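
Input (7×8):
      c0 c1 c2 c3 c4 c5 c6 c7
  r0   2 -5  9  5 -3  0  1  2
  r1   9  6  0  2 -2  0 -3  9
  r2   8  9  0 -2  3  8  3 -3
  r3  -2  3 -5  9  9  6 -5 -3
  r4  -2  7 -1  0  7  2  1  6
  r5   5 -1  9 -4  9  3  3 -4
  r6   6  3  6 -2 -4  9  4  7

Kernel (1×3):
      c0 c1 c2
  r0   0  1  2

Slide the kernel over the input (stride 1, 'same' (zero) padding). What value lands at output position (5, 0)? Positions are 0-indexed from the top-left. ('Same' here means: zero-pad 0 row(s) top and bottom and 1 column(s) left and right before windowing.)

The receptive field on the zero-padded input at this output position is [0 5 -1]. Elementwise product with the kernel and sum: 5·1 + -1·2.

3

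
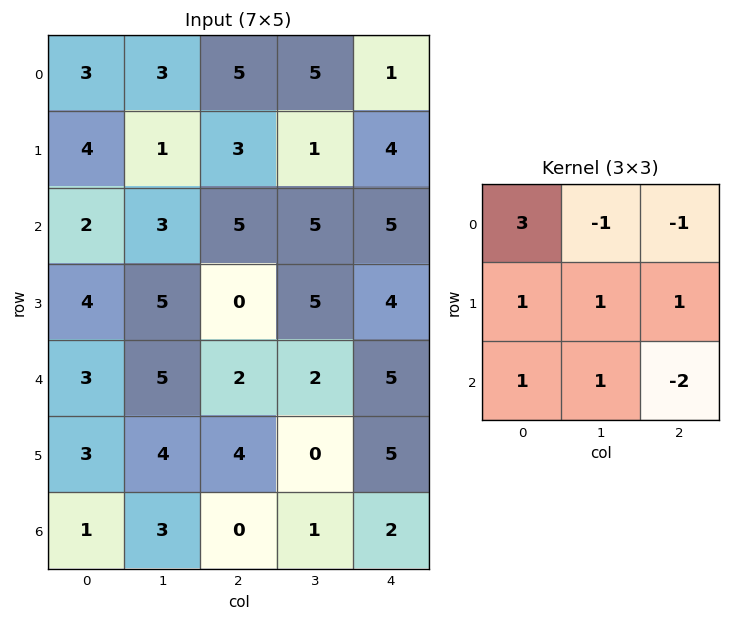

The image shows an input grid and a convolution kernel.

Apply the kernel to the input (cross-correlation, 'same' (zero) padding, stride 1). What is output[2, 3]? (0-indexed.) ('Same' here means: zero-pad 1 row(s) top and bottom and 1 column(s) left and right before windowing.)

The receptive field on the zero-padded input at this output position is [3 1 4 / 5 5 5 / 0 5 4]. Elementwise product with the kernel and sum: 3·3 + 1·-1 + 4·-1 + 5·1 + 5·1 + 5·1 + 0·1 + 5·1 + 4·-2.

16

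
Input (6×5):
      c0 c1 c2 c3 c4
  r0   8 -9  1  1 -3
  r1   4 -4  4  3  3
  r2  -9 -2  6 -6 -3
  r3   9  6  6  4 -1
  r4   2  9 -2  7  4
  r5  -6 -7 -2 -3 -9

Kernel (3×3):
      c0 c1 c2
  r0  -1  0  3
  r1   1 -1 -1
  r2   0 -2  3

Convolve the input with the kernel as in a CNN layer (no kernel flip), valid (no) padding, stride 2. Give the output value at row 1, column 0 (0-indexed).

The receptive field on the input at this output position is [-9 -2 6 / 9 6 6 / 2 9 -2]. Elementwise product with the kernel and sum: -9·-1 + 6·3 + 9·1 + 6·-1 + 6·-1 + 9·-2 + -2·3.

0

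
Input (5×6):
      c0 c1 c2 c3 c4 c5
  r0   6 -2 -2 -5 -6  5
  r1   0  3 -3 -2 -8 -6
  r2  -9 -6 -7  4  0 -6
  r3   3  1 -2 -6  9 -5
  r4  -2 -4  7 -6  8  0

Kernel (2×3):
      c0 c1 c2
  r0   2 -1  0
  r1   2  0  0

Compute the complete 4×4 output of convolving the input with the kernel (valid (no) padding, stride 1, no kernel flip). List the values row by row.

Output[0,0]: The receptive field on the input at this output position is [6 -2 -2 / 0 3 -3]. Elementwise product with the kernel and sum: 6·2 + -2·-1 + 0·2.

14 4 -5 -8
-21 -3 -18 12
-6 -3 -22 -4
1 -4 16 -33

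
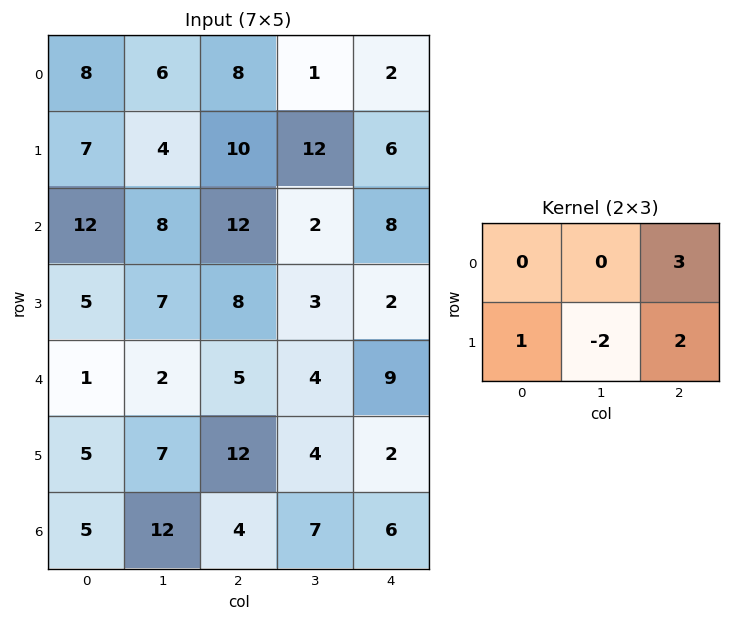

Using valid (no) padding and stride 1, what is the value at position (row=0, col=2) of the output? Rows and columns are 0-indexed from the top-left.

4

The receptive field on the input at this output position is [8 1 2 / 10 12 6]. Elementwise product with the kernel and sum: 2·3 + 10·1 + 12·-2 + 6·2.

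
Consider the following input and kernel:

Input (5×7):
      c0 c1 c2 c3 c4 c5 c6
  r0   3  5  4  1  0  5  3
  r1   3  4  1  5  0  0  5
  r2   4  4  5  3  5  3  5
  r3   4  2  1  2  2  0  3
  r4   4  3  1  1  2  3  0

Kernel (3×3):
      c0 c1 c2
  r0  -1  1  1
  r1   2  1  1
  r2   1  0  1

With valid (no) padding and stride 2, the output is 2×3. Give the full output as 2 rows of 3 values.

26 14 23
21 12 12

Output[0,0]: The receptive field on the input at this output position is [3 5 4 / 3 4 1 / 4 4 5]. Elementwise product with the kernel and sum: 3·-1 + 5·1 + 4·1 + 3·2 + 4·1 + 1·1 + 4·1 + 5·1.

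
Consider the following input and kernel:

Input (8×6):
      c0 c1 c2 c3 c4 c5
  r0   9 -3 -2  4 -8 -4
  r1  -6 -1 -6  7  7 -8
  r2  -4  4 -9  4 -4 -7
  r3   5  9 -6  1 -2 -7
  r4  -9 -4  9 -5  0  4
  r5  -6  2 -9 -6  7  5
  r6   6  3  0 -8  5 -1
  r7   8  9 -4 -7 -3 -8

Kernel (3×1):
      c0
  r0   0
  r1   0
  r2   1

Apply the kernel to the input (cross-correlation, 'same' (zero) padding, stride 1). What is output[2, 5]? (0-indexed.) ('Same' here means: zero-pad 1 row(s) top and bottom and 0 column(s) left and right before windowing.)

The receptive field on the zero-padded input at this output position is [-8 / -7 / -7]. Elementwise product with the kernel and sum: -7·1.

-7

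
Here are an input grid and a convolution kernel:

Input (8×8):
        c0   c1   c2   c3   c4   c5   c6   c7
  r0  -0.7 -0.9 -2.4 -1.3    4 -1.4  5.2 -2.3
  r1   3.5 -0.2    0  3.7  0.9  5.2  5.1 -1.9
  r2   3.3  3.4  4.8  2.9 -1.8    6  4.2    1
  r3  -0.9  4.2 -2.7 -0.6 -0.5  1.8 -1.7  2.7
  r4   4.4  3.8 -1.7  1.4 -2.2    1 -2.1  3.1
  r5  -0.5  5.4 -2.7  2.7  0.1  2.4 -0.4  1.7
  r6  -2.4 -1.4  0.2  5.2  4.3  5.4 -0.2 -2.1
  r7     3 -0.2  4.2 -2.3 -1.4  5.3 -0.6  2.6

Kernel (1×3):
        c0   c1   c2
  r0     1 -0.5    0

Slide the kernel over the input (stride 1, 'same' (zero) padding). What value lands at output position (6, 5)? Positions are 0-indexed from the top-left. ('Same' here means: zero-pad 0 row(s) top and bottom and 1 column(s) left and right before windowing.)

The receptive field on the zero-padded input at this output position is [4.3 5.4 -0.2]. Elementwise product with the kernel and sum: 4.3·1 + 5.4·-0.5.

1.6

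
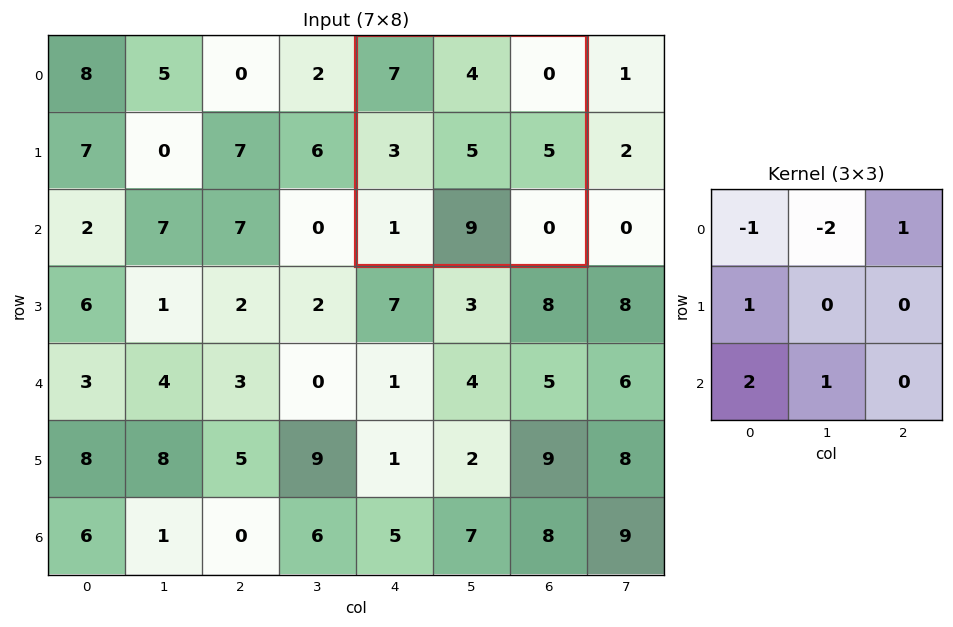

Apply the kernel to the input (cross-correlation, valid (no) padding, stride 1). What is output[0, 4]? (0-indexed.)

The receptive field on the input at this output position is [7 4 0 / 3 5 5 / 1 9 0]. Elementwise product with the kernel and sum: 7·-1 + 4·-2 + 0·1 + 3·1 + 1·2 + 9·1.

-1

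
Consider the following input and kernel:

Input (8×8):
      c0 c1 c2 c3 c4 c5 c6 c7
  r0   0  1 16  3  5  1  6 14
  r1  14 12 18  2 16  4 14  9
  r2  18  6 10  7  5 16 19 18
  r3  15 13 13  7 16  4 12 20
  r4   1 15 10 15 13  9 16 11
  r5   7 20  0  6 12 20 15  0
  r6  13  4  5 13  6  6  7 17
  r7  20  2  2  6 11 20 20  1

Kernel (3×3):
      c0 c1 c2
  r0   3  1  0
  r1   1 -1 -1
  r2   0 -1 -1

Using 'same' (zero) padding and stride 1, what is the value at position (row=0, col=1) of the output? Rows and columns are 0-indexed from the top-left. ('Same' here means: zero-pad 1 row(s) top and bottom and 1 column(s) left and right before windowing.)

-47

The receptive field on the zero-padded input at this output position is [0 0 0 / 0 1 16 / 14 12 18]. Elementwise product with the kernel and sum: 0·3 + 0·1 + 0·1 + 1·-1 + 16·-1 + 12·-1 + 18·-1.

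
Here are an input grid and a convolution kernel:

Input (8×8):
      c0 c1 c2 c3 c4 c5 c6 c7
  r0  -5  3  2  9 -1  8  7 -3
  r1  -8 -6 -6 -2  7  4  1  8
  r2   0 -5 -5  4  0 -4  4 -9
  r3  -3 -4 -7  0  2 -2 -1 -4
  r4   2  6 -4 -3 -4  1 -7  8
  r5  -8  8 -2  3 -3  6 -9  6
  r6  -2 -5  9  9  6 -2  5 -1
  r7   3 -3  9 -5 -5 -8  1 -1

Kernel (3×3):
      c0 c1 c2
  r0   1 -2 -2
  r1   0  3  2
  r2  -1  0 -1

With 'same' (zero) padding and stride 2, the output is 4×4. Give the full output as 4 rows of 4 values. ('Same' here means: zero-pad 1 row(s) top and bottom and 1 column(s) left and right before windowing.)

Output[0,0]: The receptive field on the zero-padded input at this output position is [0 0 0 / 0 -5 3 / 0 -8 -6]. Elementwise product with the kernel and sum: 0·1 + 0·-2 + 0·-2 + -5·3 + 3·2 + 0·-1 + -6·-1.

-3 32 11 3
22 7 -30 -14
24 -19 -19 -9
-13 59 24 34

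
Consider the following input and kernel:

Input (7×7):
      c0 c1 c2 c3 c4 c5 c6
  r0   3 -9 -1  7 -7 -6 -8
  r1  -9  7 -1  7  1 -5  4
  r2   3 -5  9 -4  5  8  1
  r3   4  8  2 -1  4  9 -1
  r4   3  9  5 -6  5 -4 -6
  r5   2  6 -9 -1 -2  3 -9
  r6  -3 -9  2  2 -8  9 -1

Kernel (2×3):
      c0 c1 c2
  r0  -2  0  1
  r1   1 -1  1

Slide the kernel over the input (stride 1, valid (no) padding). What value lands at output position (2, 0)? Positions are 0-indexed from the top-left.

1

The receptive field on the input at this output position is [3 -5 9 / 4 8 2]. Elementwise product with the kernel and sum: 3·-2 + 9·1 + 4·1 + 8·-1 + 2·1.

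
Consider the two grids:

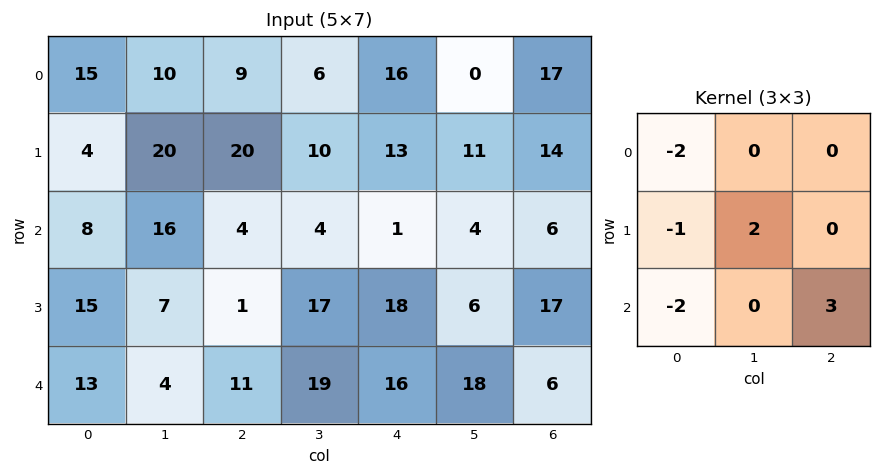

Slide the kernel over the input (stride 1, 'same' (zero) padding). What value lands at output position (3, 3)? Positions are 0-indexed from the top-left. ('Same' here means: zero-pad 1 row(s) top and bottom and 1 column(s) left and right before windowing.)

51

The receptive field on the zero-padded input at this output position is [4 4 1 / 1 17 18 / 11 19 16]. Elementwise product with the kernel and sum: 4·-2 + 1·-1 + 17·2 + 11·-2 + 16·3.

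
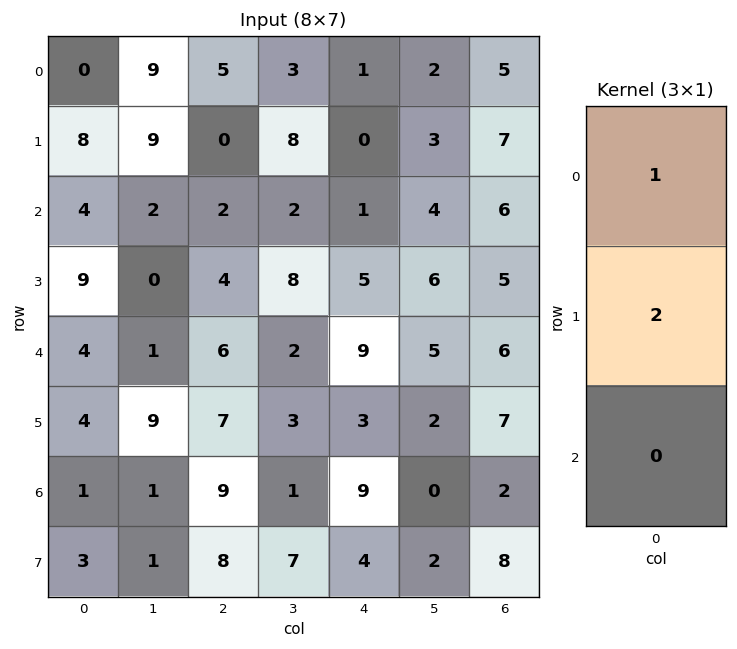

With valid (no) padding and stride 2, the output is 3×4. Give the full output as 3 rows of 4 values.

Output[0,0]: The receptive field on the input at this output position is [0 / 8 / 4]. Elementwise product with the kernel and sum: 0·1 + 8·2.
Output[0,1]: The receptive field on the input at this output position is [5 / 0 / 2]. Elementwise product with the kernel and sum: 5·1 + 0·2.

16 5 1 19
22 10 11 16
12 20 15 20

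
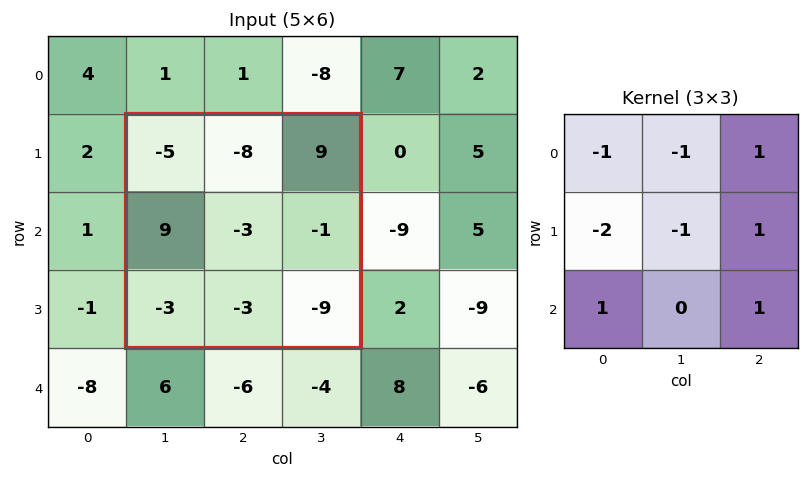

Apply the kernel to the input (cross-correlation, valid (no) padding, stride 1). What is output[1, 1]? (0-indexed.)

The receptive field on the input at this output position is [-5 -8 9 / 9 -3 -1 / -3 -3 -9]. Elementwise product with the kernel and sum: -5·-1 + -8·-1 + 9·1 + 9·-2 + -3·-1 + -1·1 + -3·1 + -9·1.

-6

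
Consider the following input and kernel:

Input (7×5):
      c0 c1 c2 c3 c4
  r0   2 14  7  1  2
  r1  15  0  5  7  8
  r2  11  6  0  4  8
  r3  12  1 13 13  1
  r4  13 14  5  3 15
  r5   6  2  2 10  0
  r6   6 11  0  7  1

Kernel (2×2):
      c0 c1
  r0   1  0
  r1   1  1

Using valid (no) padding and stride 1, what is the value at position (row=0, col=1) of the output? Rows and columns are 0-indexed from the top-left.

The receptive field on the input at this output position is [14 7 / 0 5]. Elementwise product with the kernel and sum: 14·1 + 0·1 + 5·1.

19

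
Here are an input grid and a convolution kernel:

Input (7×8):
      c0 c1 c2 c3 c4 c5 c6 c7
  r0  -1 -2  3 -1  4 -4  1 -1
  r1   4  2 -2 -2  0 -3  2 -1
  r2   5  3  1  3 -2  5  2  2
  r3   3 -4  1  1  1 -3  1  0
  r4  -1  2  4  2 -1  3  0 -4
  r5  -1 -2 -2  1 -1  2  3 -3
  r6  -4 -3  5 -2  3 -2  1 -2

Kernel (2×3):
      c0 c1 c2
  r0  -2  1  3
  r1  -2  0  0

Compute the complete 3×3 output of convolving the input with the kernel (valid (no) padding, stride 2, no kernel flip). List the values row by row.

1 9 -9
-10 -7 13
18 -5 7

Output[0,0]: The receptive field on the input at this output position is [-1 -2 3 / 4 2 -2]. Elementwise product with the kernel and sum: -1·-2 + -2·1 + 3·3 + 4·-2.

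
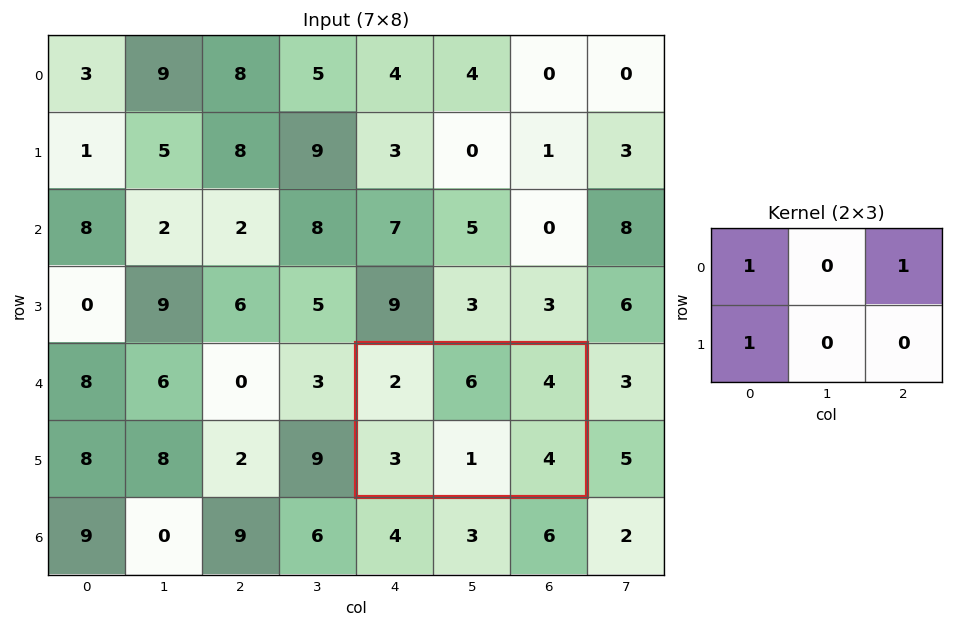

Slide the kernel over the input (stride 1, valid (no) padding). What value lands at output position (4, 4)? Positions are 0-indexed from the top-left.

The receptive field on the input at this output position is [2 6 4 / 3 1 4]. Elementwise product with the kernel and sum: 2·1 + 4·1 + 3·1.

9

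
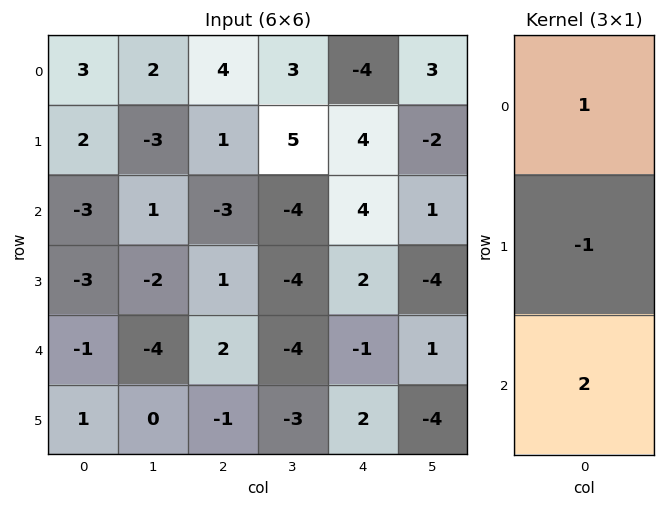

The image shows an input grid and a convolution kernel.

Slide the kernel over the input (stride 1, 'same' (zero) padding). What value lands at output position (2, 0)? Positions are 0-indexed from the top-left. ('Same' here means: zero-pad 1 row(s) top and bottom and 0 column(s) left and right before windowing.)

The receptive field on the zero-padded input at this output position is [2 / -3 / -3]. Elementwise product with the kernel and sum: 2·1 + -3·-1 + -3·2.

-1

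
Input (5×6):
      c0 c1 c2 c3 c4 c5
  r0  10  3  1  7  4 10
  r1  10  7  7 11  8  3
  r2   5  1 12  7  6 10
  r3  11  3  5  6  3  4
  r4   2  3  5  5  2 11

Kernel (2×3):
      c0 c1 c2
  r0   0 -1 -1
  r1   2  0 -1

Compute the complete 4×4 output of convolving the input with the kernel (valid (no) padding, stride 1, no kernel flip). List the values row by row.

9 -5 -5 5
-16 -23 -1 -7
4 -19 -6 -8
-9 -10 -1 -8

Output[0,0]: The receptive field on the input at this output position is [10 3 1 / 10 7 7]. Elementwise product with the kernel and sum: 3·-1 + 1·-1 + 10·2 + 7·-1.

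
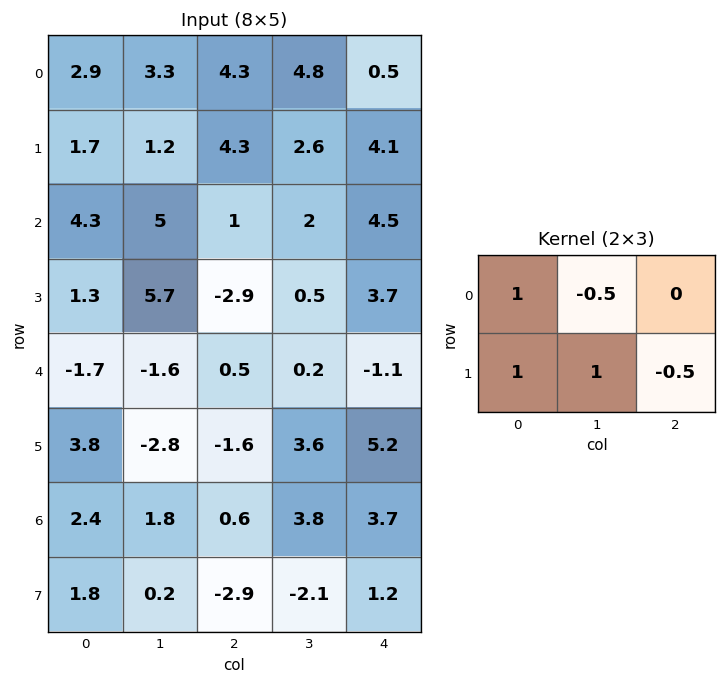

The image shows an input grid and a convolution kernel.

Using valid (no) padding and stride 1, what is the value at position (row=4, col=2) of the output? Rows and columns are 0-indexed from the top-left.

-0.2

The receptive field on the input at this output position is [0.5 0.2 -1.1 / -1.6 3.6 5.2]. Elementwise product with the kernel and sum: 0.5·1 + 0.2·-0.5 + -1.6·1 + 3.6·1 + 5.2·-0.5.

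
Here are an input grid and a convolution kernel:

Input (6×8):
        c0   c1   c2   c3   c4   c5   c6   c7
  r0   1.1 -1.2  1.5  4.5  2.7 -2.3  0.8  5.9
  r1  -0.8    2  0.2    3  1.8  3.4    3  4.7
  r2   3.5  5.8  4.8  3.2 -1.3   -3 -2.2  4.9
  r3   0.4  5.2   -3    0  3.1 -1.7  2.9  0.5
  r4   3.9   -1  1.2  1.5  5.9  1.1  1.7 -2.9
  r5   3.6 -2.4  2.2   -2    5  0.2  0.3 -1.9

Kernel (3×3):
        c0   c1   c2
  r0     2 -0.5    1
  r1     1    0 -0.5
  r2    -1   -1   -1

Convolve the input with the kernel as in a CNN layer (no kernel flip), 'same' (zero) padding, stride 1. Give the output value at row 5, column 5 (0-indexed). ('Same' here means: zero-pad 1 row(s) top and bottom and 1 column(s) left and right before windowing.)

17.8

The receptive field on the zero-padded input at this output position is [5.9 1.1 1.7 / 5 0.2 0.3 / 0 0 0]. Elementwise product with the kernel and sum: 5.9·2 + 1.1·-0.5 + 1.7·1 + 5·1 + 0.3·-0.5 + 0·-1 + 0·-1 + 0·-1.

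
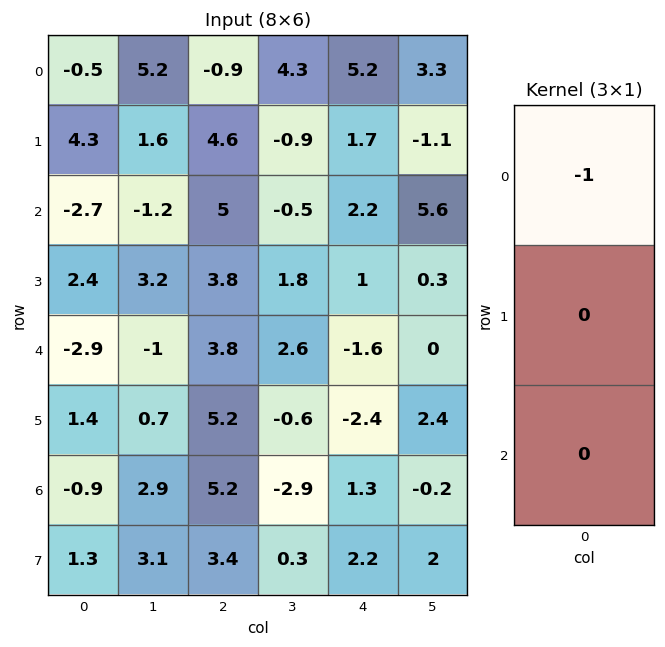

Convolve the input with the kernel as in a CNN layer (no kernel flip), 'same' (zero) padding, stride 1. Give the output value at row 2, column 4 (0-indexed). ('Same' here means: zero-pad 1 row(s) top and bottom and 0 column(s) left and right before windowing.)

The receptive field on the zero-padded input at this output position is [1.7 / 2.2 / 1]. Elementwise product with the kernel and sum: 1.7·-1.

-1.7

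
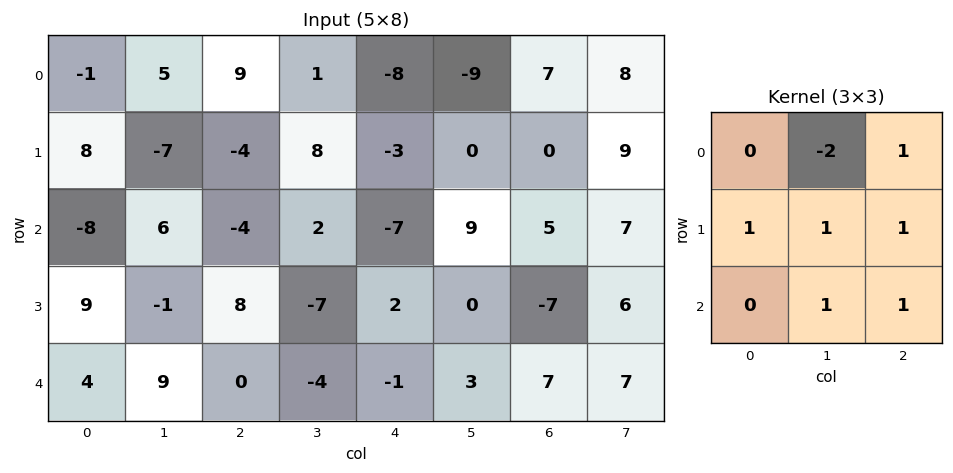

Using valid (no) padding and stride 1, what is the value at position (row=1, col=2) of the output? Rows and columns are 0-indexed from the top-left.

-33

The receptive field on the input at this output position is [-4 8 -3 / -4 2 -7 / 8 -7 2]. Elementwise product with the kernel and sum: 8·-2 + -3·1 + -4·1 + 2·1 + -7·1 + -7·1 + 2·1.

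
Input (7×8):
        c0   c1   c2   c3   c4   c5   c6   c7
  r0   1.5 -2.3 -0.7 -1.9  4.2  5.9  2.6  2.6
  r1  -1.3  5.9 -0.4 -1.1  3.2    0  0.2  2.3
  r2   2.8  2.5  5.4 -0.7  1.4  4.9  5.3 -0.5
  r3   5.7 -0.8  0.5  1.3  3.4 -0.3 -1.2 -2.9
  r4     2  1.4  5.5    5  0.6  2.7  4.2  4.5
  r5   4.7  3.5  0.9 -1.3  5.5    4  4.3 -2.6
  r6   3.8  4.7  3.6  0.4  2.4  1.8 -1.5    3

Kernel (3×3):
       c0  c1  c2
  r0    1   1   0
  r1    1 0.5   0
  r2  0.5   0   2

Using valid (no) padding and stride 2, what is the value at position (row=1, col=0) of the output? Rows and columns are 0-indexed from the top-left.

22.6

The receptive field on the input at this output position is [2.8 2.5 5.4 / 5.7 -0.8 0.5 / 2 1.4 5.5]. Elementwise product with the kernel and sum: 2.8·1 + 2.5·1 + 5.7·1 + -0.8·0.5 + 2·0.5 + 5.5·2.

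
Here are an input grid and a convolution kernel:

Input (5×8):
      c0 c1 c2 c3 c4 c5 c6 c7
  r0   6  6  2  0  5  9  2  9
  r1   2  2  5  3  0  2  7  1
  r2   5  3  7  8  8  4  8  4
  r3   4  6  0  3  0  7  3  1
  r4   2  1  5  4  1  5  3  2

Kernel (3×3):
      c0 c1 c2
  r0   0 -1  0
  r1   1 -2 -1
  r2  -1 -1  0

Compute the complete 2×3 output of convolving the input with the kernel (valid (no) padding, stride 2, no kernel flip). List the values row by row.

-21 -16 -32
-14 -23 -27

Output[0,0]: The receptive field on the input at this output position is [6 6 2 / 2 2 5 / 5 3 7]. Elementwise product with the kernel and sum: 6·-1 + 2·1 + 2·-2 + 5·-1 + 5·-1 + 3·-1.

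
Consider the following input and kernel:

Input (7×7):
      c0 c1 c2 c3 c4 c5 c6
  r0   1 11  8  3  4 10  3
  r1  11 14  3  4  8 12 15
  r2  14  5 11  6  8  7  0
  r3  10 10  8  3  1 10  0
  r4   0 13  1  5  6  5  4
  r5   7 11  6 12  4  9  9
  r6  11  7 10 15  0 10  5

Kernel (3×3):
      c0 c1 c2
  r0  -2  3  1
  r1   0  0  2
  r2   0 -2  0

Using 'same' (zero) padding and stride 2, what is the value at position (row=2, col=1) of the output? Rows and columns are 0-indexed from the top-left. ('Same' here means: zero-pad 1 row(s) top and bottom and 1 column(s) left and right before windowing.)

The receptive field on the zero-padded input at this output position is [10 8 3 / 13 1 5 / 11 6 12]. Elementwise product with the kernel and sum: 10·-2 + 8·3 + 3·1 + 5·2 + 6·-2.

5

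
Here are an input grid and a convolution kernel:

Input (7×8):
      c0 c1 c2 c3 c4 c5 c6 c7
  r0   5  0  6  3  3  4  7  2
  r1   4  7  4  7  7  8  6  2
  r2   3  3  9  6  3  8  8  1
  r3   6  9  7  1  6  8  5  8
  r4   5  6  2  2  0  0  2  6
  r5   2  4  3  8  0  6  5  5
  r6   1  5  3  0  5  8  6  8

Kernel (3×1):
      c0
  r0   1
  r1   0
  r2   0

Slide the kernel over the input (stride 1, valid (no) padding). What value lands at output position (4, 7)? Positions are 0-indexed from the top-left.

6

The receptive field on the input at this output position is [6 / 5 / 8]. Elementwise product with the kernel and sum: 6·1.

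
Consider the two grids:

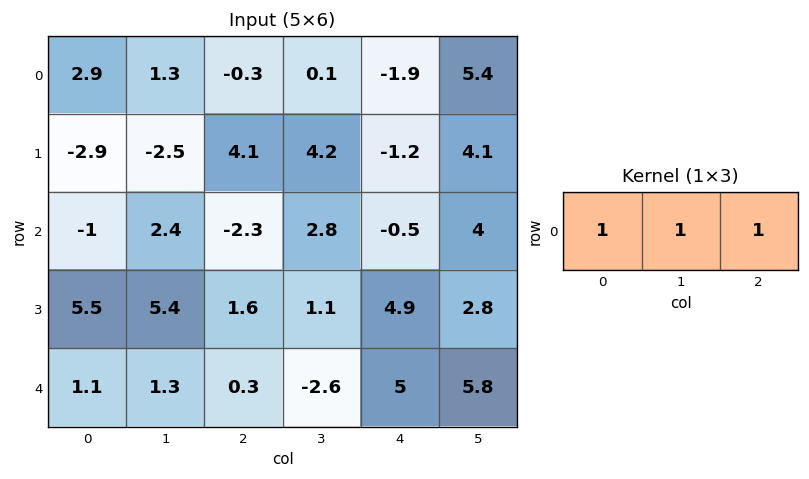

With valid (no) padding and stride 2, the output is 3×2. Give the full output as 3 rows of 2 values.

3.9 -2.1
-0.9 0
2.7 2.7

Output[0,0]: The receptive field on the input at this output position is [2.9 1.3 -0.3]. Elementwise product with the kernel and sum: 2.9·1 + 1.3·1 + -0.3·1.
Output[0,1]: The receptive field on the input at this output position is [-0.3 0.1 -1.9]. Elementwise product with the kernel and sum: -0.3·1 + 0.1·1 + -1.9·1.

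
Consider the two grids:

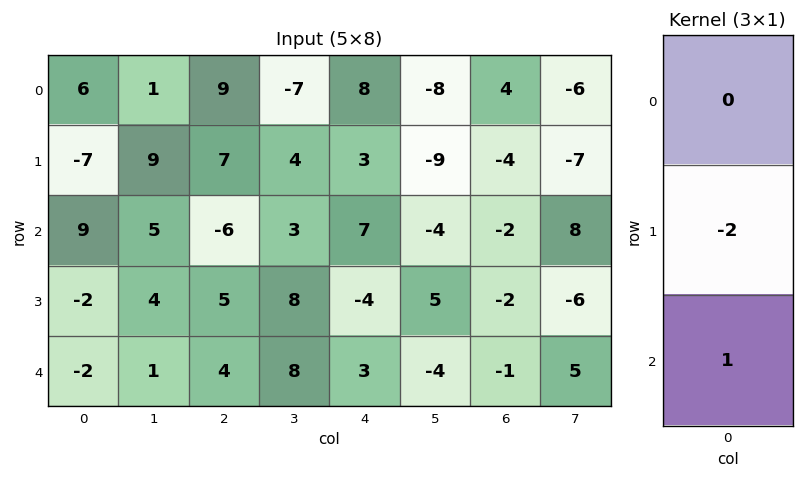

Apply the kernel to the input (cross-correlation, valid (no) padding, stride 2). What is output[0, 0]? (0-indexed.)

23

The receptive field on the input at this output position is [6 / -7 / 9]. Elementwise product with the kernel and sum: -7·-2 + 9·1.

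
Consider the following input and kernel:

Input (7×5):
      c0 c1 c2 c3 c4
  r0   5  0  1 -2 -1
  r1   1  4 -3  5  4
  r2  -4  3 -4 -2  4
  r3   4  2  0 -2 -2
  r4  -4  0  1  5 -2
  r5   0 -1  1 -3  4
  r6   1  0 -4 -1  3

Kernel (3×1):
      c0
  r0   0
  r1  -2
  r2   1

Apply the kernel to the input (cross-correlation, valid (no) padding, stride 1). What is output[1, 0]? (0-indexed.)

The receptive field on the input at this output position is [1 / -4 / 4]. Elementwise product with the kernel and sum: -4·-2 + 4·1.

12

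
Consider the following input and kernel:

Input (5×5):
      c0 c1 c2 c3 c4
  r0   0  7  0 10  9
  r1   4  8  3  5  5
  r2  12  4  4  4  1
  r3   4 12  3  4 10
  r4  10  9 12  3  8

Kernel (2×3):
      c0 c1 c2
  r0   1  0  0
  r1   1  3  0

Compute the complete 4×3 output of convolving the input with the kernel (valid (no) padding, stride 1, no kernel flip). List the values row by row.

Output[0,0]: The receptive field on the input at this output position is [0 7 0 / 4 8 3]. Elementwise product with the kernel and sum: 0·1 + 4·1 + 8·3.

28 24 18
28 24 19
52 25 19
41 57 24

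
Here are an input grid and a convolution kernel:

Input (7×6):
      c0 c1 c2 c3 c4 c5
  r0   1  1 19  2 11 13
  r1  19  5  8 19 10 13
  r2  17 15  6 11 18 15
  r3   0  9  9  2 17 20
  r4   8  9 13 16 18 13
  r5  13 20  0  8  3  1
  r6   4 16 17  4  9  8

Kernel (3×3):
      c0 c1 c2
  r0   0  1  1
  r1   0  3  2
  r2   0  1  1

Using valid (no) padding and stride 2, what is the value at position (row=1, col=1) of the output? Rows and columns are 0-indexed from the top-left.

The receptive field on the input at this output position is [6 11 18 / 9 2 17 / 13 16 18]. Elementwise product with the kernel and sum: 11·1 + 18·1 + 2·3 + 17·2 + 16·1 + 18·1.

103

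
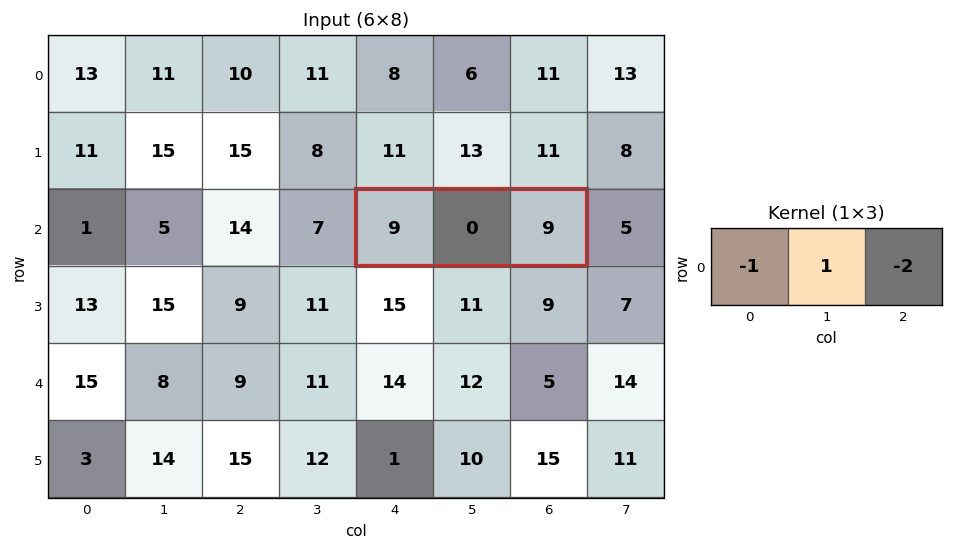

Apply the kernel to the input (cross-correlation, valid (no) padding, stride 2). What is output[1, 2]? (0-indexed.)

-27

The receptive field on the input at this output position is [9 0 9]. Elementwise product with the kernel and sum: 9·-1 + 0·1 + 9·-2.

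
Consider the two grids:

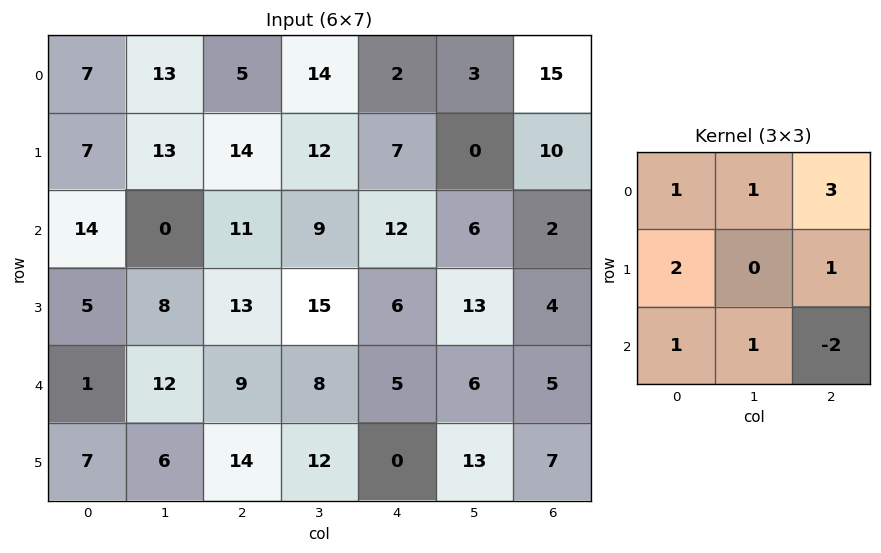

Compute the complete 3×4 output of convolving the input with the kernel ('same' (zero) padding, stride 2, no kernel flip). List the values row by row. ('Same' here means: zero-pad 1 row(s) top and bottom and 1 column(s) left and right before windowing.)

Output[0,0]: The receptive field on the zero-padded input at this output position is [0 0 0 / 0 7 13 / 0 7 13]. Elementwise product with the kernel and sum: 0·1 + 0·1 + 0·3 + 0·2 + 13·1 + 0·1 + 7·1 + 13·-2.
Output[0,1]: The receptive field on the zero-padded input at this output position is [0 0 0 / 13 5 14 / 13 14 12]. Elementwise product with the kernel and sum: 0·1 + 0·1 + 0·3 + 13·2 + 14·1 + 13·1 + 14·1 + 12·-2.

-6 43 50 16
35 63 38 39
36 94 68 49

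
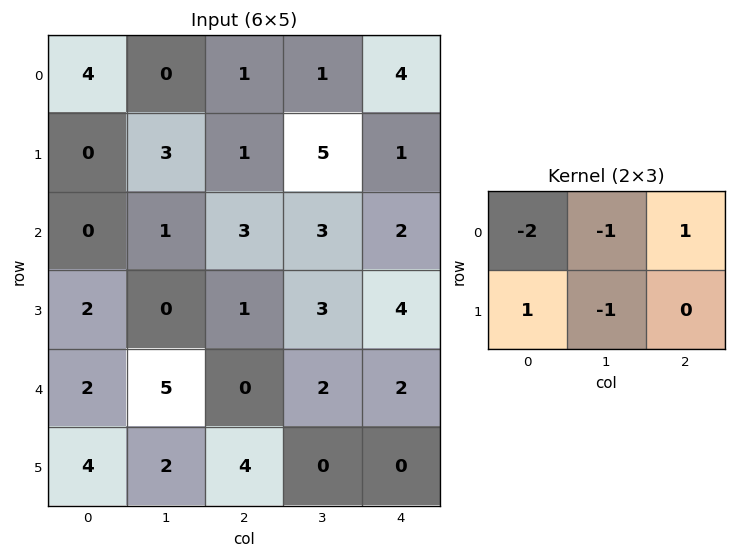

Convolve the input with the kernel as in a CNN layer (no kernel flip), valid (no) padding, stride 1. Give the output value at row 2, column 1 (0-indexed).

The receptive field on the input at this output position is [1 3 3 / 0 1 3]. Elementwise product with the kernel and sum: 1·-2 + 3·-1 + 3·1 + 0·1 + 1·-1.

-3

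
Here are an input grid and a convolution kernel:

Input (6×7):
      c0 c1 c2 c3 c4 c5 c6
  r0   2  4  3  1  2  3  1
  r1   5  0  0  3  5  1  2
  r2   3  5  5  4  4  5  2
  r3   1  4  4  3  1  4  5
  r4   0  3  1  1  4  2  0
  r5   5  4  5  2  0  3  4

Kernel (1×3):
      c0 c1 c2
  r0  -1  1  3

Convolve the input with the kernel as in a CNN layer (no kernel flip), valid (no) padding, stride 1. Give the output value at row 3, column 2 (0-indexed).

The receptive field on the input at this output position is [4 3 1]. Elementwise product with the kernel and sum: 4·-1 + 3·1 + 1·3.

2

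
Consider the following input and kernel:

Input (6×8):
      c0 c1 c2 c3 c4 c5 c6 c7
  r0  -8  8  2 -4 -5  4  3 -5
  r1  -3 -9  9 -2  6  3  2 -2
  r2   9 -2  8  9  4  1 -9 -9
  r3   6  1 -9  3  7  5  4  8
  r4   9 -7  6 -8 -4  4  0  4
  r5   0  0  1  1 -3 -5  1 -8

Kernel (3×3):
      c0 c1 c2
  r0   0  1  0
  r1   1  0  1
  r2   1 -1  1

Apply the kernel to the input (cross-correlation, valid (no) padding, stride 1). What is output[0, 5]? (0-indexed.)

The receptive field on the input at this output position is [4 3 -5 / 3 2 -2 / 1 -9 -9]. Elementwise product with the kernel and sum: 3·1 + 3·1 + -2·1 + 1·1 + -9·-1 + -9·1.

5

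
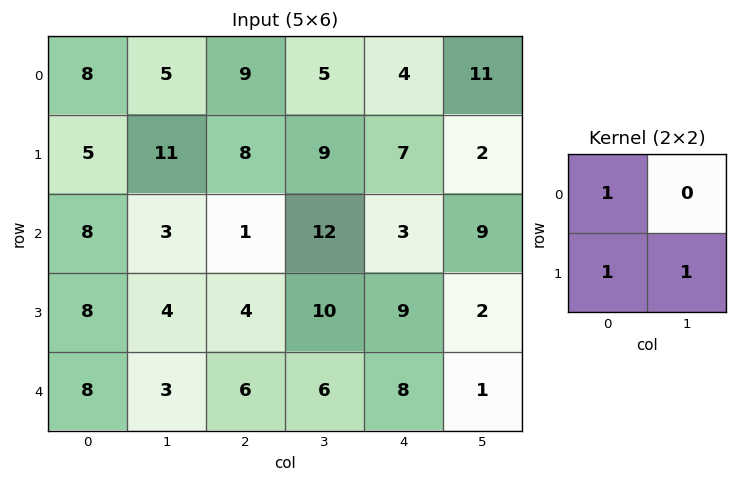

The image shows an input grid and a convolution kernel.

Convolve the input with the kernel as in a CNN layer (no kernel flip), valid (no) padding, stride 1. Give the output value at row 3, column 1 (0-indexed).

The receptive field on the input at this output position is [4 4 / 3 6]. Elementwise product with the kernel and sum: 4·1 + 3·1 + 6·1.

13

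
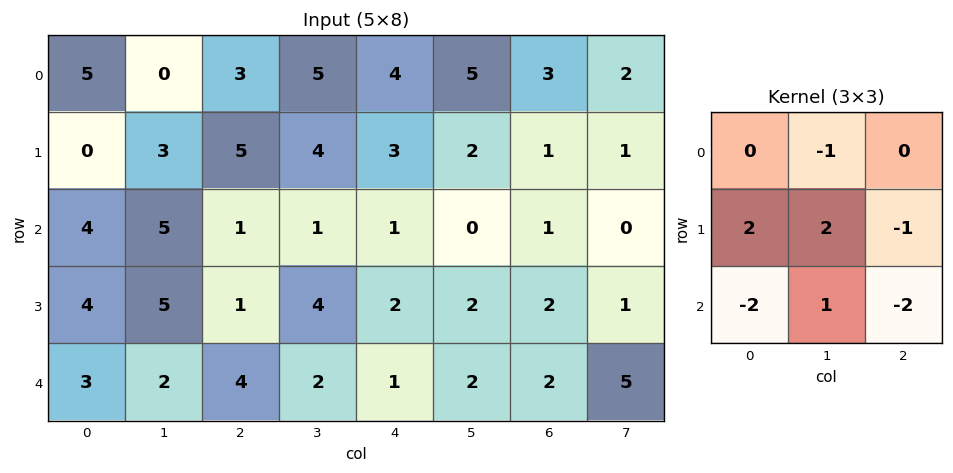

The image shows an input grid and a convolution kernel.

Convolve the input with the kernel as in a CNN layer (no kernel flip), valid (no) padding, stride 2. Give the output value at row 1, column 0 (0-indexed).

The receptive field on the input at this output position is [4 5 1 / 4 5 1 / 3 2 4]. Elementwise product with the kernel and sum: 5·-1 + 4·2 + 5·2 + 1·-1 + 3·-2 + 2·1 + 4·-2.

0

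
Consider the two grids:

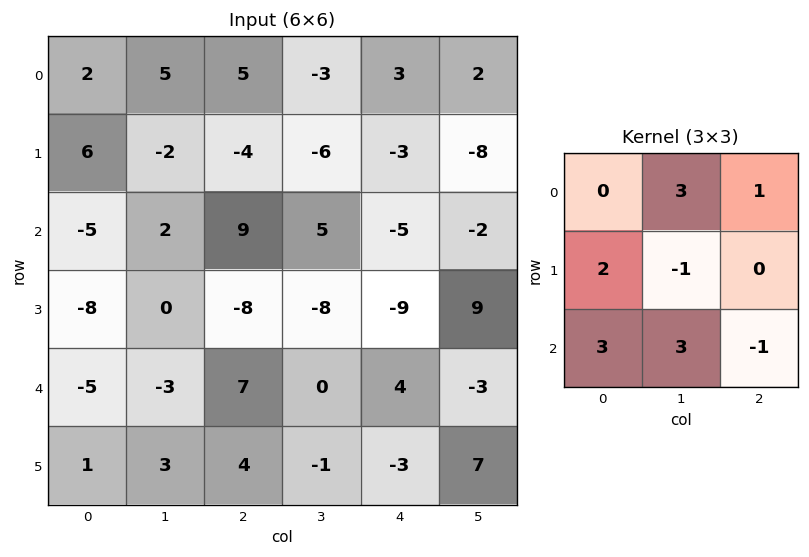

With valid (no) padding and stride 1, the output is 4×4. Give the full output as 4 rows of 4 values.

16 40 39 4
-38 -39 -47 -62
-32 52 19 -9
-7 -23 -7 -41

Output[0,0]: The receptive field on the input at this output position is [2 5 5 / 6 -2 -4 / -5 2 9]. Elementwise product with the kernel and sum: 5·3 + 5·1 + 6·2 + -2·-1 + -5·3 + 2·3 + 9·-1.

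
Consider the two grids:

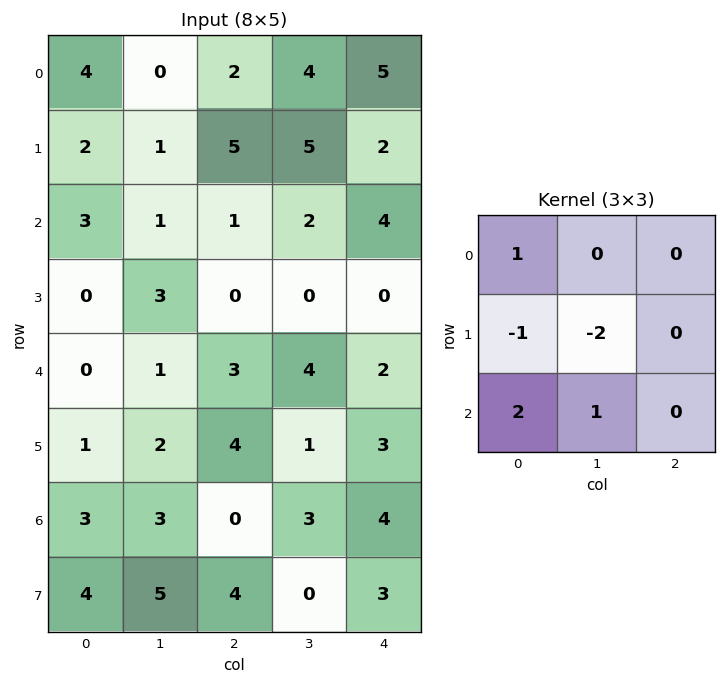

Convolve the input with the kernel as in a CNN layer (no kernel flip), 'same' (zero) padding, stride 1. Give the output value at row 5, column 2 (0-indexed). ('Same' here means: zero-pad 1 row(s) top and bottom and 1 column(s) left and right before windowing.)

-3

The receptive field on the zero-padded input at this output position is [1 3 4 / 2 4 1 / 3 0 3]. Elementwise product with the kernel and sum: 1·1 + 2·-1 + 4·-2 + 3·2 + 0·1.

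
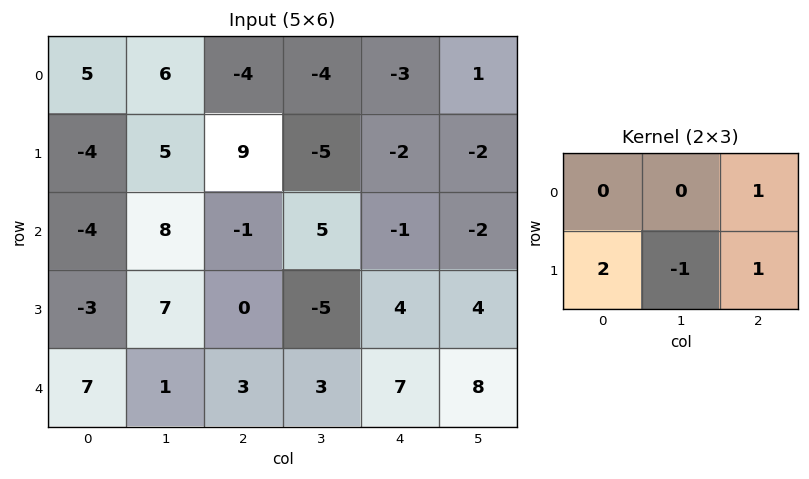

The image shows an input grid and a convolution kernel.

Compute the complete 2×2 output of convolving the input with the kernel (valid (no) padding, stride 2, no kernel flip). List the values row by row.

Output[0,0]: The receptive field on the input at this output position is [5 6 -4 / -4 5 9]. Elementwise product with the kernel and sum: -4·1 + -4·2 + 5·-1 + 9·1.

-8 18
-14 8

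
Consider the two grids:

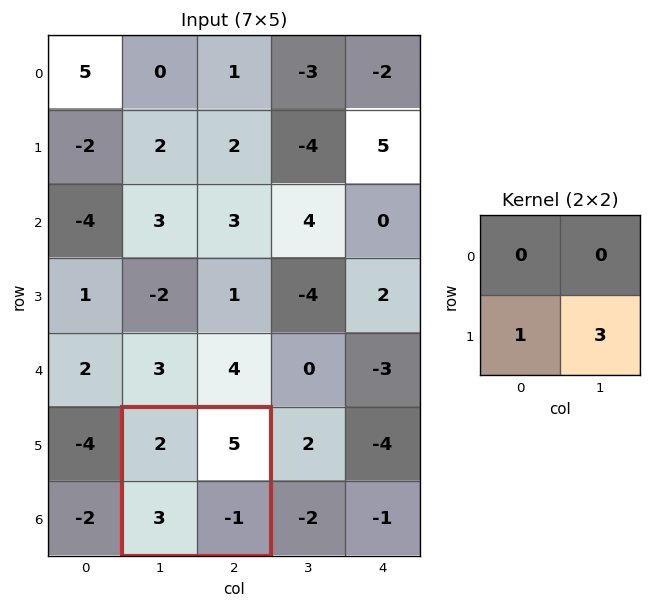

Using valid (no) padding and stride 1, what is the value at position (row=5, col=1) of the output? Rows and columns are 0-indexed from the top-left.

0

The receptive field on the input at this output position is [2 5 / 3 -1]. Elementwise product with the kernel and sum: 3·1 + -1·3.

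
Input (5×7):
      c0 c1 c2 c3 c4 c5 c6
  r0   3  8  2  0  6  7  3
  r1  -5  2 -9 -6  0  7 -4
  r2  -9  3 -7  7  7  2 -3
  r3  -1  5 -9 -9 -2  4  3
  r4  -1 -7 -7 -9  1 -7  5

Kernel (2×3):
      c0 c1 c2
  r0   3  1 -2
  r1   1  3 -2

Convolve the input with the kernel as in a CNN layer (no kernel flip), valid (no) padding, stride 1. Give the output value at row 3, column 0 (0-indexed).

The receptive field on the input at this output position is [-1 5 -9 / -1 -7 -7]. Elementwise product with the kernel and sum: -1·3 + 5·1 + -9·-2 + -1·1 + -7·3 + -7·-2.

12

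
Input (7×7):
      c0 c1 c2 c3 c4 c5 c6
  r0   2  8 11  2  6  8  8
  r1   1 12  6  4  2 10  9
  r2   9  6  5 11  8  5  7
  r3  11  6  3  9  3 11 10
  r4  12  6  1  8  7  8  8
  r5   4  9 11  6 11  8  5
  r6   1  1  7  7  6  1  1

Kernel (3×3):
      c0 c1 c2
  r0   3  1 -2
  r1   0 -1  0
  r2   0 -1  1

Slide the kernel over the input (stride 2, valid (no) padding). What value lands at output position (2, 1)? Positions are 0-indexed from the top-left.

-10

The receptive field on the input at this output position is [1 8 7 / 11 6 11 / 7 7 6]. Elementwise product with the kernel and sum: 1·3 + 8·1 + 7·-2 + 6·-1 + 7·-1 + 6·1.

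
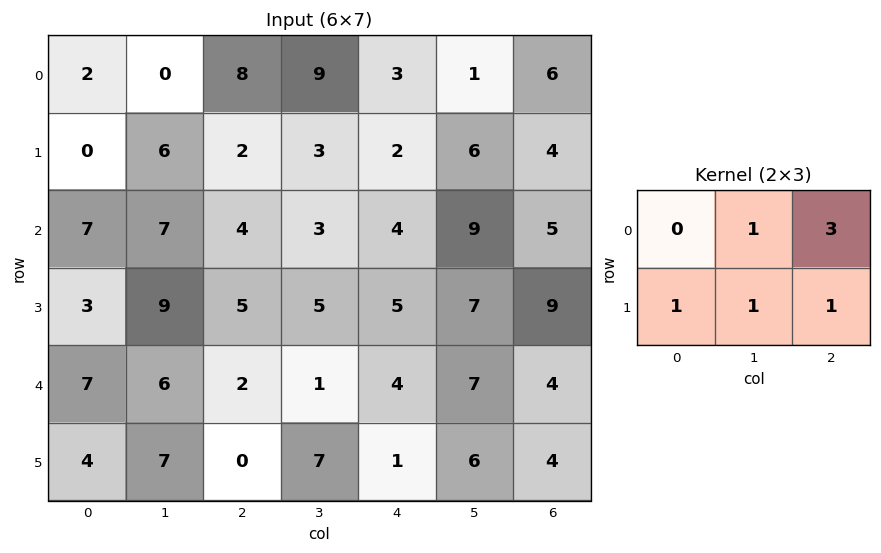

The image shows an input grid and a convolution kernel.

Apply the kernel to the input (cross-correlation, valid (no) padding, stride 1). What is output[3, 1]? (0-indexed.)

The receptive field on the input at this output position is [9 5 5 / 6 2 1]. Elementwise product with the kernel and sum: 5·1 + 5·3 + 6·1 + 2·1 + 1·1.

29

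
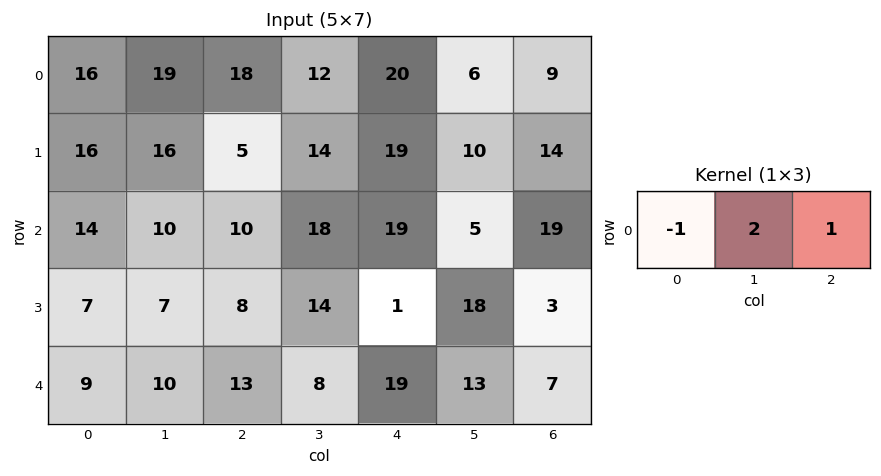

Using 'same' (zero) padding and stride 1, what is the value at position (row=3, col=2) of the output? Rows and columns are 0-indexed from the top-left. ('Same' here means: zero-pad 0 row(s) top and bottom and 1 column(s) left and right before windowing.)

The receptive field on the zero-padded input at this output position is [7 8 14]. Elementwise product with the kernel and sum: 7·-1 + 8·2 + 14·1.

23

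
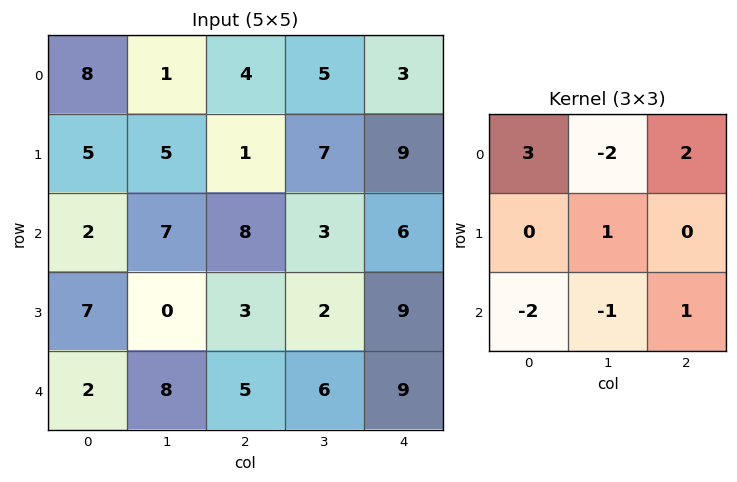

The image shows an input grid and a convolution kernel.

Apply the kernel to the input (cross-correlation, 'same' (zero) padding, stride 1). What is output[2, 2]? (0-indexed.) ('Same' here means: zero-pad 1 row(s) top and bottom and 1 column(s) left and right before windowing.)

34

The receptive field on the zero-padded input at this output position is [5 1 7 / 7 8 3 / 0 3 2]. Elementwise product with the kernel and sum: 5·3 + 1·-2 + 7·2 + 8·1 + 0·-2 + 3·-1 + 2·1.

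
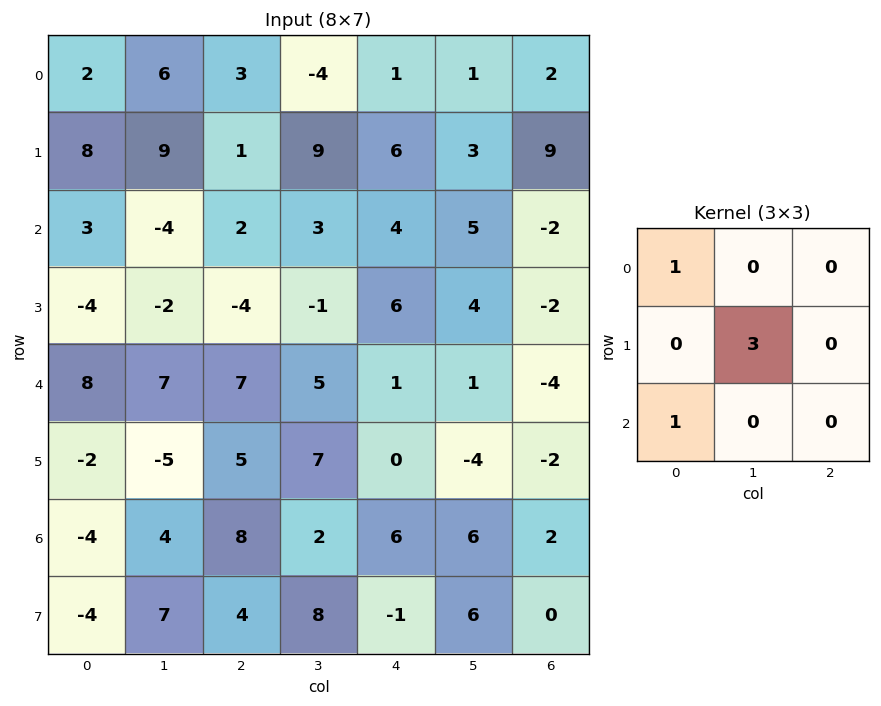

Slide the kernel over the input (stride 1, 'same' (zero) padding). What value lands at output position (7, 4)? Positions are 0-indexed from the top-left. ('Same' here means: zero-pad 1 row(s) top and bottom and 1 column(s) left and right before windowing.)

The receptive field on the zero-padded input at this output position is [2 6 6 / 8 -1 6 / 0 0 0]. Elementwise product with the kernel and sum: 2·1 + -1·3 + 0·1.

-1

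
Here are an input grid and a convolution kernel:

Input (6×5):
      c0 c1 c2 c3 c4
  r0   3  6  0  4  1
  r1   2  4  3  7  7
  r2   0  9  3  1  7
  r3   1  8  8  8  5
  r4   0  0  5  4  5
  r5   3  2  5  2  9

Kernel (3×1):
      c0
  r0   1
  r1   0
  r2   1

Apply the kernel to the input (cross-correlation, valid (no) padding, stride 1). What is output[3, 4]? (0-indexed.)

14

The receptive field on the input at this output position is [5 / 5 / 9]. Elementwise product with the kernel and sum: 5·1 + 9·1.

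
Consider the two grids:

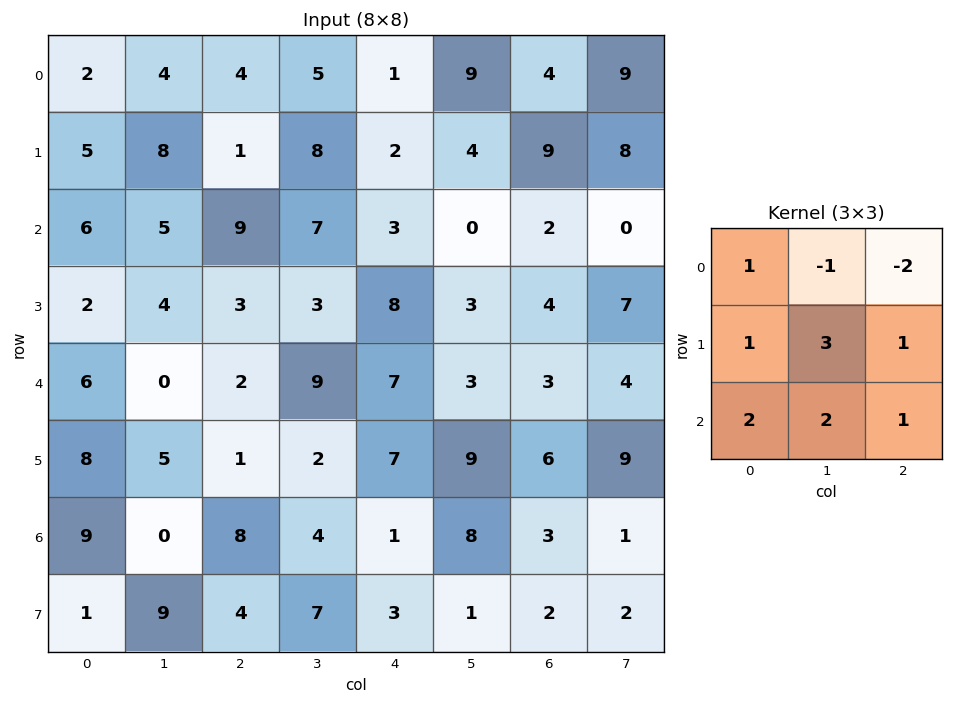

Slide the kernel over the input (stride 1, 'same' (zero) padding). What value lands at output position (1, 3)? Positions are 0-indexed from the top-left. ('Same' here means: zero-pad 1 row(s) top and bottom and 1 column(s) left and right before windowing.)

59

The receptive field on the zero-padded input at this output position is [4 5 1 / 1 8 2 / 9 7 3]. Elementwise product with the kernel and sum: 4·1 + 5·-1 + 1·-2 + 1·1 + 8·3 + 2·1 + 9·2 + 7·2 + 3·1.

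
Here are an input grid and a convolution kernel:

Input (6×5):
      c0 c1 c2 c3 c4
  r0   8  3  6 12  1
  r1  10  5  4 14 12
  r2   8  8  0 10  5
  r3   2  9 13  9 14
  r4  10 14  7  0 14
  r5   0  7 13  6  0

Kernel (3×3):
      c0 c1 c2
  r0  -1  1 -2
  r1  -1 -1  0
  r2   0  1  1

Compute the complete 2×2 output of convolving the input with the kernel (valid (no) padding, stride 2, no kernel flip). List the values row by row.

-24 1
10 -8

Output[0,0]: The receptive field on the input at this output position is [8 3 6 / 10 5 4 / 8 8 0]. Elementwise product with the kernel and sum: 8·-1 + 3·1 + 6·-2 + 10·-1 + 5·-1 + 8·1 + 0·1.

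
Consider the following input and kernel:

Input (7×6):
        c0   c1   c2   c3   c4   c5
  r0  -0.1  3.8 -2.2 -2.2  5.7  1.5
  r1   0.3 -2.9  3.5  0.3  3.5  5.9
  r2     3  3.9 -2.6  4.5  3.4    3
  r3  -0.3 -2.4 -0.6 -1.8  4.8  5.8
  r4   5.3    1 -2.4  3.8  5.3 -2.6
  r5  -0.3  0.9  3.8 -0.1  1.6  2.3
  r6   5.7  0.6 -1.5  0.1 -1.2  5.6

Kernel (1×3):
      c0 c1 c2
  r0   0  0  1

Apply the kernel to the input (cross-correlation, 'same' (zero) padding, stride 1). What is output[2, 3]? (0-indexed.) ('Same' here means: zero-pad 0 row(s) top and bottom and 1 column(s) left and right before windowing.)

3.4

The receptive field on the zero-padded input at this output position is [-2.6 4.5 3.4]. Elementwise product with the kernel and sum: 3.4·1.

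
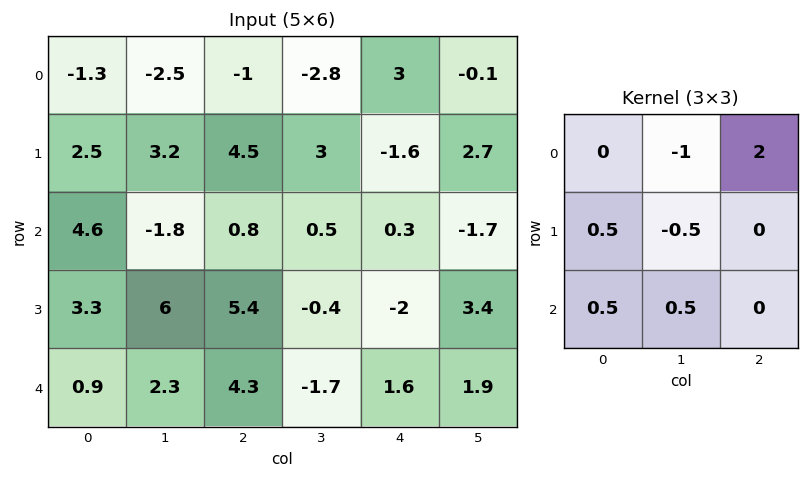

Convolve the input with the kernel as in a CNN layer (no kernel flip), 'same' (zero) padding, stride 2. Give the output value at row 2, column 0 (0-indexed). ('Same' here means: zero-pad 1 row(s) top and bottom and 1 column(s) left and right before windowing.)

8.25

The receptive field on the zero-padded input at this output position is [0 3.3 6 / 0 0.9 2.3 / 0 0 0]. Elementwise product with the kernel and sum: 3.3·-1 + 6·2 + 0·0.5 + 0.9·-0.5 + 0·0.5 + 0·0.5.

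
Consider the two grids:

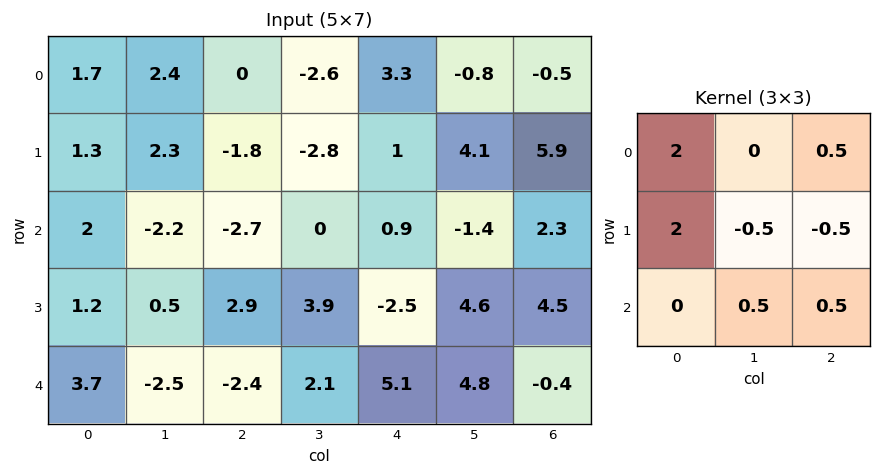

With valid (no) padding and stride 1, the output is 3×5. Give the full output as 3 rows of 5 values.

Output[0,0]: The receptive field on the input at this output position is [1.7 2.4 0 / 1.3 2.3 -1.8 / 2 -2.2 -2.7]. Elementwise product with the kernel and sum: 1.7·2 + 0·0.5 + 1.3·2 + 2.3·-0.5 + -1.8·-0.5 + -2.2·0.5 + -2.7·0.5.
Output[0,1]: The receptive field on the input at this output position is [2.4 0 -2.6 / 2.3 -1.8 -2.8 / -2.2 -2.7 0]. Elementwise product with the kernel and sum: 2.4·2 + -2.6·0.5 + 2.3·2 + -1.8·-0.5 + -2.8·-0.5 + -2.7·0.5 + 0·0.5.

3.3 9.05 -0.6 -14 3.8
9.85 3.55 -8.25 -2.25 10.85
0.9 -6.95 3.75 11 -4.4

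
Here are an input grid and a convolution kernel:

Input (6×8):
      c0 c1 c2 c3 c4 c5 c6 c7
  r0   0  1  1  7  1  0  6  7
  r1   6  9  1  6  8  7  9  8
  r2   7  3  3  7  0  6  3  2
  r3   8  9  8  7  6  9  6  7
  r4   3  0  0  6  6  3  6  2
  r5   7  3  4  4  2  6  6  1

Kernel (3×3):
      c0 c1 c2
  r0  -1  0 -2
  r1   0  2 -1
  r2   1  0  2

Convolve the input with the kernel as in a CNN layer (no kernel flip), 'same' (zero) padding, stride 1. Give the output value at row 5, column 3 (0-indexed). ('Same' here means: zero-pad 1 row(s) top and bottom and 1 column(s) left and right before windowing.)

The receptive field on the zero-padded input at this output position is [0 6 6 / 4 4 2 / 0 0 0]. Elementwise product with the kernel and sum: 0·-1 + 6·-2 + 4·2 + 2·-1 + 0·1 + 0·2.

-6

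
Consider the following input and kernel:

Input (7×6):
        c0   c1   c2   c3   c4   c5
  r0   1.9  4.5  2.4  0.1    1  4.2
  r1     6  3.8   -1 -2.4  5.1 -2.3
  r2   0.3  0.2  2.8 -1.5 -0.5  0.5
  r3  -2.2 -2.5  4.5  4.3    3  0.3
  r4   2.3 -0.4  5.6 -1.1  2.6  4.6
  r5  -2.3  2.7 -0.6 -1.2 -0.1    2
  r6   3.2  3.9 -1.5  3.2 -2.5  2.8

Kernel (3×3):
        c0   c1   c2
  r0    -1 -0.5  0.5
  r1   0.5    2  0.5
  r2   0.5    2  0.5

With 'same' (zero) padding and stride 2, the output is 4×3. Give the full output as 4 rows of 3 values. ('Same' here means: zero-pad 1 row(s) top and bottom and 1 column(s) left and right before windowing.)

Output[0,0]: The receptive field on the zero-padded input at this output position is [0 0 0 / 0 1.9 4.5 / 0 6 3.8]. Elementwise product with the kernel and sum: 0·-1 + 0·-0.5 + 0·0.5 + 0·0.5 + 1.9·2 + 4.5·0.5 + 0·0.5 + 6·2 + 3.8·0.5.

19.95 5.8 12
-6.05 10.35 5.5
1 12.4 1.5
10.85 -2.45 0.25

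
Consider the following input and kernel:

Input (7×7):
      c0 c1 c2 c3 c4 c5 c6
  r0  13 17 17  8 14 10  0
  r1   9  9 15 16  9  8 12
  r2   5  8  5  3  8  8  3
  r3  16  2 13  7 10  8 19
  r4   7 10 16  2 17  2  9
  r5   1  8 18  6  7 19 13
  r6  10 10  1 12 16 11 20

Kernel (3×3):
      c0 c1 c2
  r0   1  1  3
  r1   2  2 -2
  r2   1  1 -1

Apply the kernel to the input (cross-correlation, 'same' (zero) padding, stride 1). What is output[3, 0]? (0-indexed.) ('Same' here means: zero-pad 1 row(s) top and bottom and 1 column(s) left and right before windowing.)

The receptive field on the zero-padded input at this output position is [0 5 8 / 0 16 2 / 0 7 10]. Elementwise product with the kernel and sum: 0·1 + 5·1 + 8·3 + 0·2 + 16·2 + 2·-2 + 0·1 + 7·1 + 10·-1.

54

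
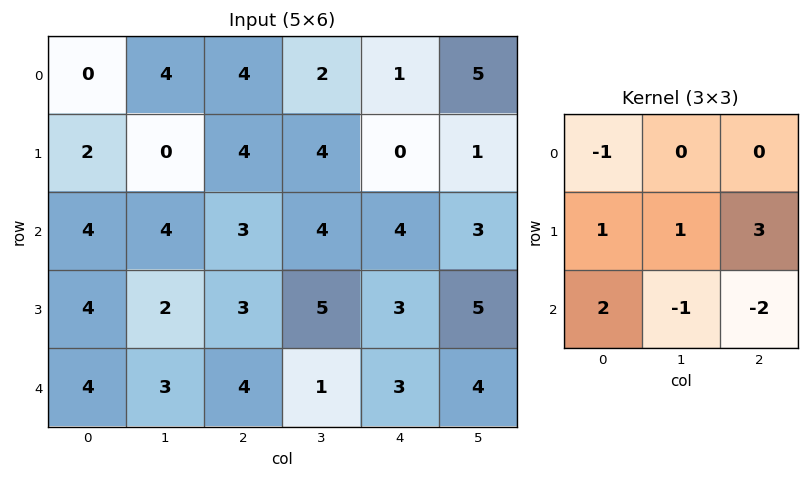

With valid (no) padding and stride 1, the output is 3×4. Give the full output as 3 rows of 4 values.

Output[0,0]: The receptive field on the input at this output position is [0 4 4 / 2 0 4 / 4 4 3]. Elementwise product with the kernel and sum: 0·-1 + 2·1 + 0·1 + 4·3 + 4·2 + 4·-1 + 3·-2.

12 9 -2 3
15 10 10 10
8 16 15 10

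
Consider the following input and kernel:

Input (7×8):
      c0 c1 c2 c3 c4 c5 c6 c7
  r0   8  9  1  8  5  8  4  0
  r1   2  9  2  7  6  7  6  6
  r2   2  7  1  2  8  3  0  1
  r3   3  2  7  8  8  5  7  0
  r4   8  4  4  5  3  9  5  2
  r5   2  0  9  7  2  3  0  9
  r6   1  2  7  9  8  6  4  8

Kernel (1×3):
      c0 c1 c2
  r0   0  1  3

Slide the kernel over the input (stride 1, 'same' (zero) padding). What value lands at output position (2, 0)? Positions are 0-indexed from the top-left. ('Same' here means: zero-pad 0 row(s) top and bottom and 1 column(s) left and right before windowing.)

23

The receptive field on the zero-padded input at this output position is [0 2 7]. Elementwise product with the kernel and sum: 2·1 + 7·3.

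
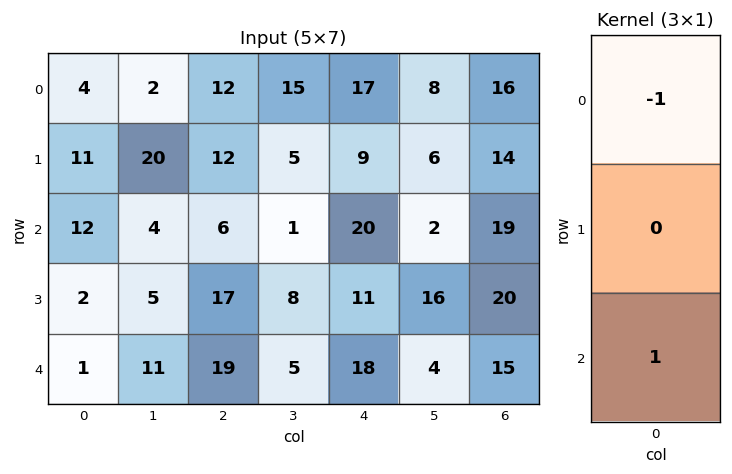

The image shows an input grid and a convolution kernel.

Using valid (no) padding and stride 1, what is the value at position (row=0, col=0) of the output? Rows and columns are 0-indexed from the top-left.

The receptive field on the input at this output position is [4 / 11 / 12]. Elementwise product with the kernel and sum: 4·-1 + 12·1.

8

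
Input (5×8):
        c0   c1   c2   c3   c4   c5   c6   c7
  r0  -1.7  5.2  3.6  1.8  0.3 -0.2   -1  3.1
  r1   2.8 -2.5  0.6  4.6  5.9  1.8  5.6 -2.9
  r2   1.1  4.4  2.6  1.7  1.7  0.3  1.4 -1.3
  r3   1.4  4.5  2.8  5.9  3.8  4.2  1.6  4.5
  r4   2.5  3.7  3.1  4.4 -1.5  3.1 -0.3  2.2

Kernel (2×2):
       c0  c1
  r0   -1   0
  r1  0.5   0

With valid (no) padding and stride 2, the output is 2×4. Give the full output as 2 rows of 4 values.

Output[0,0]: The receptive field on the input at this output position is [-1.7 5.2 / 2.8 -2.5]. Elementwise product with the kernel and sum: -1.7·-1 + 2.8·0.5.

3.1 -3.3 2.65 3.8
-0.4 -1.2 0.2 -0.6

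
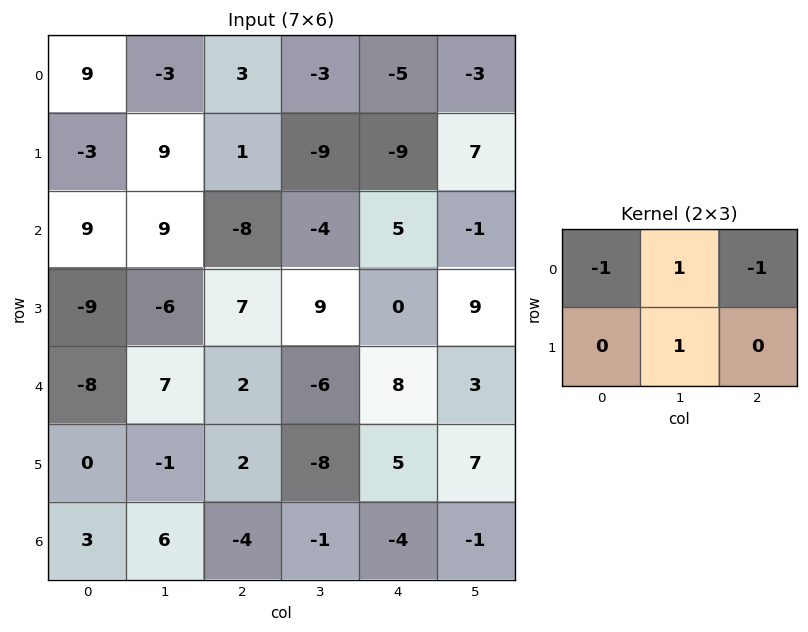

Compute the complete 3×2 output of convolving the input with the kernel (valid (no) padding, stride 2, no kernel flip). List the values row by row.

-6 -10
2 8
12 -24

Output[0,0]: The receptive field on the input at this output position is [9 -3 3 / -3 9 1]. Elementwise product with the kernel and sum: 9·-1 + -3·1 + 3·-1 + 9·1.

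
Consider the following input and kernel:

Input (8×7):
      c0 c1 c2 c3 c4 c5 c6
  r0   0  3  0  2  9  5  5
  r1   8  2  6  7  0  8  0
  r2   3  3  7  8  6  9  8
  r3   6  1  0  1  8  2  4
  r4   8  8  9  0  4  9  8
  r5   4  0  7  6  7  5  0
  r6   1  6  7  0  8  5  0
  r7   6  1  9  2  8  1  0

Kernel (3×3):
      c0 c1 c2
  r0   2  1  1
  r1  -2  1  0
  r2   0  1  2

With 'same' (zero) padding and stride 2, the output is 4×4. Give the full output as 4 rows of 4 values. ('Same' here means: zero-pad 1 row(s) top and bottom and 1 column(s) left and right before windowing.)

Output[0,0]: The receptive field on the zero-padded input at this output position is [0 0 0 / 0 0 3 / 0 8 2]. Elementwise product with the kernel and sum: 0·2 + 0·1 + 0·1 + 0·-2 + 0·1 + 8·1 + 2·2.

12 14 21 -5
21 20 24 10
19 15 33 -2
13 21 42 0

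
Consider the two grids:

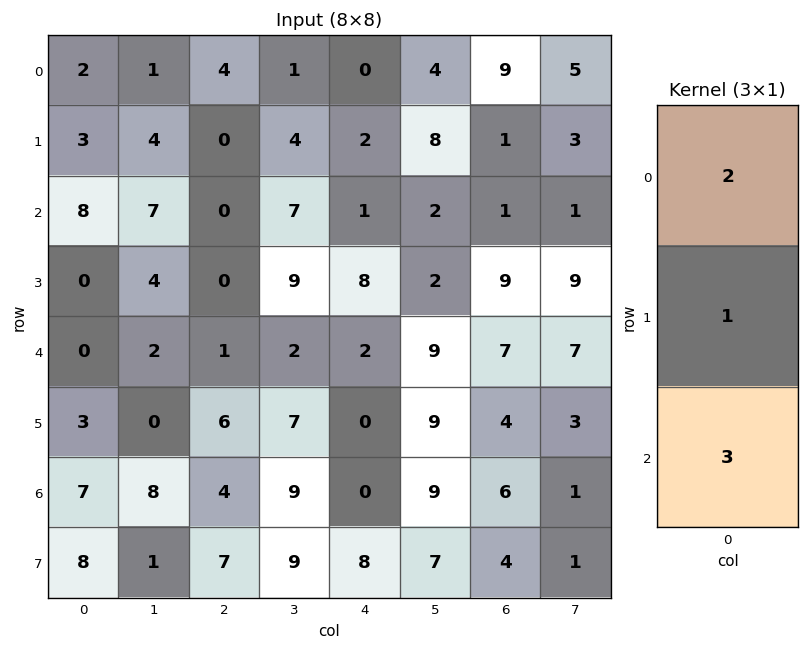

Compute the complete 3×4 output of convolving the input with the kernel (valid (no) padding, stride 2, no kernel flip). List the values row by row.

Output[0,0]: The receptive field on the input at this output position is [2 / 3 / 8]. Elementwise product with the kernel and sum: 2·2 + 3·1 + 8·3.
Output[0,1]: The receptive field on the input at this output position is [4 / 0 / 0]. Elementwise product with the kernel and sum: 4·2 + 0·1 + 0·3.

31 8 5 22
16 3 16 32
24 20 4 36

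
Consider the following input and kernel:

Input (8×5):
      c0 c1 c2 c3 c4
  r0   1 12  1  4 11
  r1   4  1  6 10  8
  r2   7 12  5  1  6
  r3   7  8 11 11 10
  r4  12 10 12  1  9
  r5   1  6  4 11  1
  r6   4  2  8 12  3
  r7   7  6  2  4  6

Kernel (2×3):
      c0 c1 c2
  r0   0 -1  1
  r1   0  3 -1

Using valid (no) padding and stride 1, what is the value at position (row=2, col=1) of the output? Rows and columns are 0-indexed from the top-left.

The receptive field on the input at this output position is [12 5 1 / 8 11 11]. Elementwise product with the kernel and sum: 5·-1 + 1·1 + 11·3 + 11·-1.

18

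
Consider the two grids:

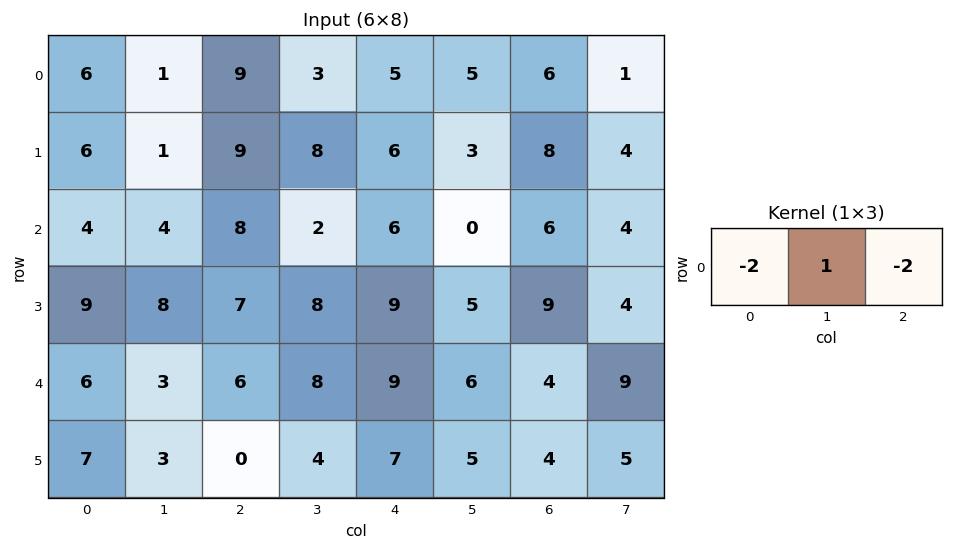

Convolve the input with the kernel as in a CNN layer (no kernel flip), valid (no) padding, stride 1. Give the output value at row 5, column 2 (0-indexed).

The receptive field on the input at this output position is [0 4 7]. Elementwise product with the kernel and sum: 0·-2 + 4·1 + 7·-2.

-10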